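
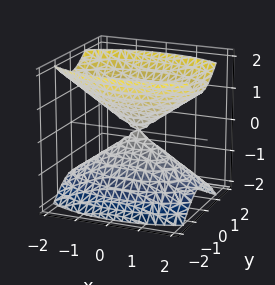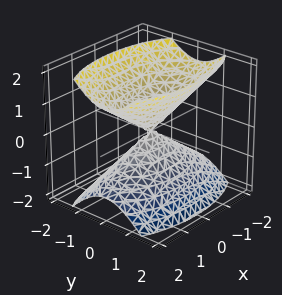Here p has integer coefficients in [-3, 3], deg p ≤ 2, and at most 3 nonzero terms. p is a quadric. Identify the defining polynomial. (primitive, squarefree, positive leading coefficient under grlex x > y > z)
x^2 + 3*y^2 - 2*z^2

1. I count 2 distinct pieces. Treating them together as one polynomial.
2. The degree is 2 — a double cone through the origin; a quadric.
3. Symmetries: mirror symmetry z ↦ −z ⇒ only even powers of z; mirror symmetry y ↦ −y ⇒ only even powers of y; it's symmetric under x → −x, forcing even powers of x.
4. Reading off the gridlines: it crosses the x-axis at the gridline x = 0; it crosses the z-axis at the gridline z = 0; it crosses the y-axis at the gridline y = 0.
5. Fitting integer coefficients to these (and the overall shape) gives p.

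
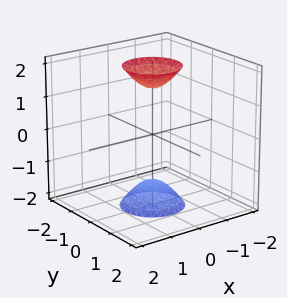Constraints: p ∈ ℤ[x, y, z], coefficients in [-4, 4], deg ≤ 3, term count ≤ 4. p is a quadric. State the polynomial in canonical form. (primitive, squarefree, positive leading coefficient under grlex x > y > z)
3*x^2 + 3*y^2 - z^2 + 2

First, the picture has 2 separate pieces. Treating them together as one polynomial.
Next, deg p = 2. Two sheets facing apart; a quadric.
Next, symmetry: the z-axis is an axis of rotation, so x and y enter only as x² + y²; the z ↦ −z reflection is a symmetry, so z appears only in even powers.
Then, against the integer gridlines: the surface avoids every integer y-axis point in the box; a circular section at z = 2 has radius between 0 and 1; it misses every integer gridline on the x-axis.
Finally, the integer polynomial consistent with all of this is the stated p.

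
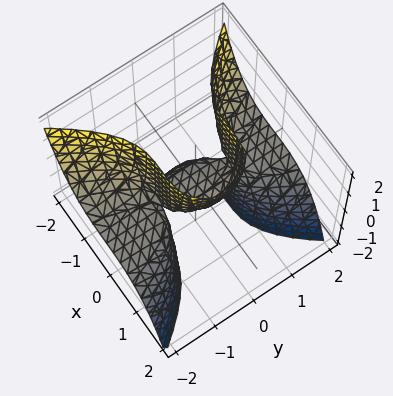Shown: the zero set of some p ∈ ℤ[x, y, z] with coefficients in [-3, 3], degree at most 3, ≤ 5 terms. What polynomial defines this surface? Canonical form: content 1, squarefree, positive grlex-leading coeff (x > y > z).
(a) The degree is 3 — a generic line meets the surface in up to 3 points.
(b) Observable constraints: every point of the y-axis in the box is on the surface; one x-axis crossing is at x = 0; it meets the z-axis at z = 0 (among the integer gridlines).
(c) Solving for integer coefficients yields p as stated.

3*x^3 + 3*y^2*z - 2*z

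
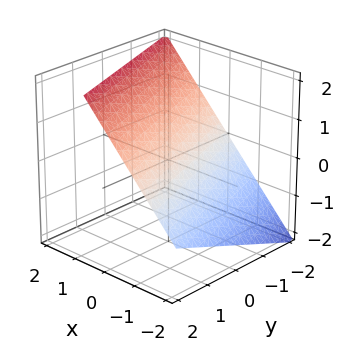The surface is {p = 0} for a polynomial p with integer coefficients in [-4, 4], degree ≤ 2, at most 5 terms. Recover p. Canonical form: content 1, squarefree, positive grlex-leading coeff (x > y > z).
First, degree: every cross-section is a straight line — this is a plane, so deg p = 1.
Then, checking where it meets the axes: it meets the y-axis at y = -2 (among the integer gridlines).
Finally, putting this together gives p.

3*x + y - 3*z + 2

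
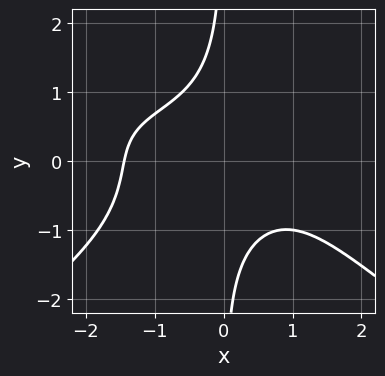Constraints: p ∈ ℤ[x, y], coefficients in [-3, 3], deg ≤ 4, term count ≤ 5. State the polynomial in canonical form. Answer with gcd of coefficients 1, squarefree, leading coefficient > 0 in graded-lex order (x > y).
x^3*y - 2*x*y^3 - x^3 - 3*x*y - 3

First, deg p = 4. The shape is more complex than any degree-3 curve.
Next, from the visible intercepts: it misses every integer gridline on the y-axis.
Finally, fitting integer coefficients to these (and the overall shape) gives p.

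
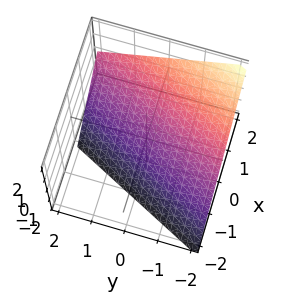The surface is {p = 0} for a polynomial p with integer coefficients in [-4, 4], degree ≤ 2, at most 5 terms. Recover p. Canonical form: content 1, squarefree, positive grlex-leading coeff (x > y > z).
First, degree: every cross-section is a straight line — this is a plane, so deg p = 1.
Next, against the integer gridlines: it crosses the y-axis at the gridline y = -2; it meets the z-axis at z = -1 (among the integer gridlines); it crosses the x-axis at the gridline x = 1.
Finally, the integer polynomial consistent with all of this is the stated p.

2*x - y - 2*z - 2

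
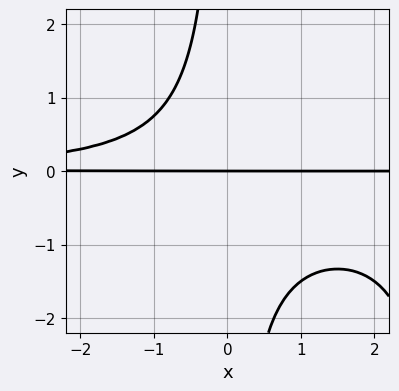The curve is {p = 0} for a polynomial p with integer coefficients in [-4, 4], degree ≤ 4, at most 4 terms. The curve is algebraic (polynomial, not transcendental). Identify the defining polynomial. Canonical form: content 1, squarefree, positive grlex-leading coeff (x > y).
(a) The degree is 4 — a generic line meets the curve in up to 4 points.
(b) Reading off the gridlines: the visible x-axis segment lies entirely on the curve; it crosses the y-axis at the gridline y = 0.
(c) Together with the visible shape, these determine p as stated.

x^2*y^2 - 3*x*y^2 - 3*y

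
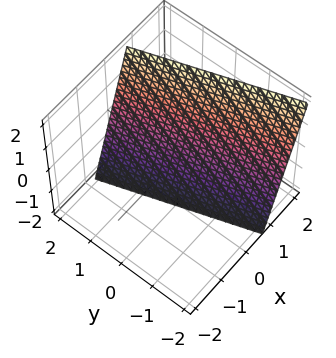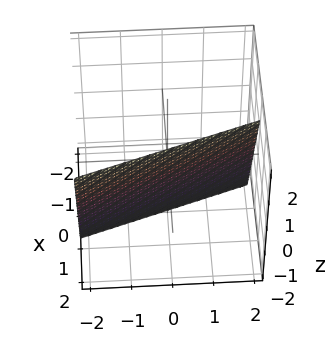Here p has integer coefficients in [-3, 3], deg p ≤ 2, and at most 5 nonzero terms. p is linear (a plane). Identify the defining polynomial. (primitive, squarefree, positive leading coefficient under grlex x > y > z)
1. deg p = 1. Every cross-section is a straight line — this is a plane.
2. Observable constraints: one z-axis crossing is at z = -2; it crosses the y-axis at the gridline y = 2.
3. Fitting integer coefficients to these (and the overall shape) gives p.

3*x + y - z - 2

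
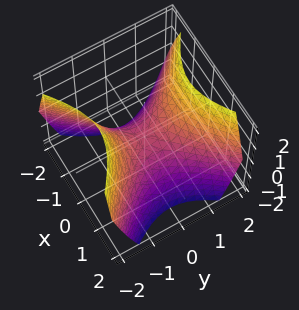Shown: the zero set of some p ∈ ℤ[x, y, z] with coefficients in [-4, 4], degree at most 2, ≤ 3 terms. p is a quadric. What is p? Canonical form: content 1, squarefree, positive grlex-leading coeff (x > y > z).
The degree is 2 — a hyperbolic paraboloid; a quadric.
Symmetries: the y ↦ −y reflection is a symmetry, so y appears only in even powers; the x ↦ −x reflection is a symmetry, so x appears only in even powers.
From the visible intercepts: it crosses the x-axis at the gridline x = 0; it crosses the y-axis at the gridline y = 0; it crosses the z-axis at the gridline z = 0.
Assembling these constraints gives the stated polynomial.

x^2 - y^2 + z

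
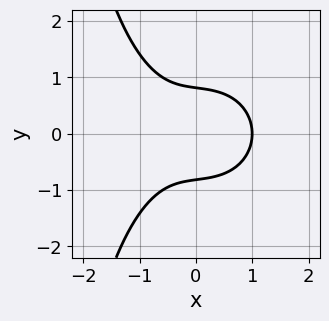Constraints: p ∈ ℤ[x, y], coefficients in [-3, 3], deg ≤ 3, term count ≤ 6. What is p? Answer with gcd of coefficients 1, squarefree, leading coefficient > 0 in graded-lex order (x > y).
2*x^3 + x*y^2 + 3*y^2 - 2

(a) Degree: the shape is more complex than any degree-2 curve, so deg p = 3.
(b) Symmetries: the y ↦ −y reflection is a symmetry, so y appears only in even powers.
(c) Reading off the gridlines: it meets the x-axis at x = 1 (among the integer gridlines).
(d) Assembling these constraints gives the stated polynomial.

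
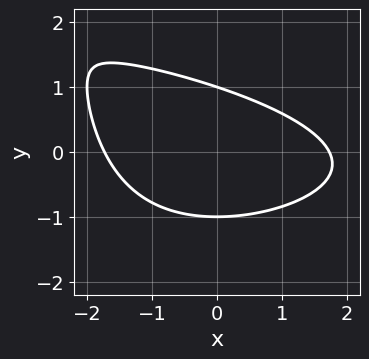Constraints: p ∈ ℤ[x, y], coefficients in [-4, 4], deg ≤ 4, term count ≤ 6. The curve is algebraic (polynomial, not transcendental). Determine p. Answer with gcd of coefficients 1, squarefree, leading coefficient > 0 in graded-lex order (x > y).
(a) The degree is 3 — a generic line meets the curve in up to 3 points.
(b) Checking where it meets the axes: among the integer gridlines, it crosses the y-axis at y ∈ {-1, 1}.
(c) Putting this together gives p.

x*y^2 + x^2 + x*y + 3*y^2 - 3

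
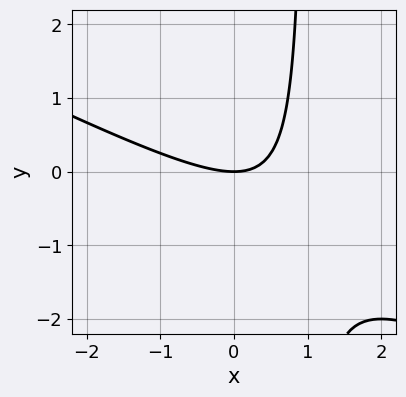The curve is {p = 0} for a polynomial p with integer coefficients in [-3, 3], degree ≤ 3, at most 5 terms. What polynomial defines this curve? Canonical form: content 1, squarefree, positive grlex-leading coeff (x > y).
x^2 + 2*x*y - 2*y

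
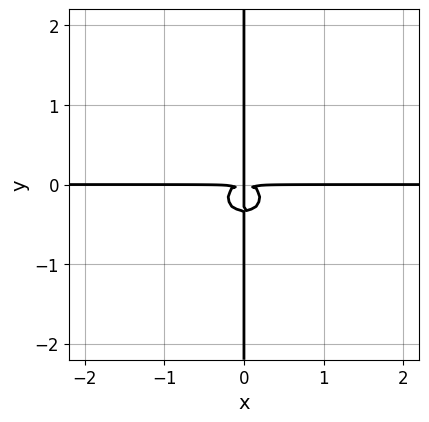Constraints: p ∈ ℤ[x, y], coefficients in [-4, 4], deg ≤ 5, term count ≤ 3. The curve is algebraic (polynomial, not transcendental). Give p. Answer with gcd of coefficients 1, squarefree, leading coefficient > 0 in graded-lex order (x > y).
2*x^3*y + 3*x*y^3 + x*y^2

The degree is 4 — no degree-3 curve has this shape.
Reading off the gridlines: every point of the y-axis in the box is on the curve; the visible x-axis segment lies entirely on the curve.
Fitting integer coefficients to these (and the overall shape) gives p.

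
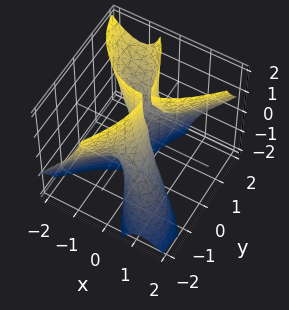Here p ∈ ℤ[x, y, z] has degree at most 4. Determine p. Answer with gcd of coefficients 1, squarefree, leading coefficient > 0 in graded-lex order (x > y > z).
2*x^3 - 3*x*y*z - y^3 + y

The degree is 3 — a generic line meets the surface in up to 3 points.
Against the integer gridlines: every point of the z-axis in the box is on the surface; the y-axis gridline crossings are at y ∈ {-1, 0, 1}; one x-axis crossing is at x = 0.
Putting this together gives p.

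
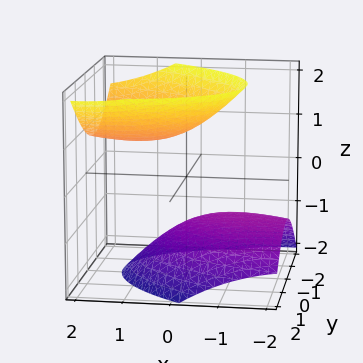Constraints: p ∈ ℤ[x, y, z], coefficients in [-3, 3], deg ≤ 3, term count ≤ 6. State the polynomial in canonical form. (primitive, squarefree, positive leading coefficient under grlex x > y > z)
I count 2 distinct pieces. Treating them together as one polynomial.
Degree: a generic line meets the surface in up to 2 points, so deg p = 2.
Observable constraints: it misses every integer gridline on the y-axis; the surface avoids every integer x-axis point in the box.
Together with the visible shape, these determine p as stated. Check: (0, 0, -1) on the z-axis lies on the surface, and p(0, 0, -1) = 0. ✓

x^2 + x*y - 3*x*z + 3*y^2 - 3*z^2 + 3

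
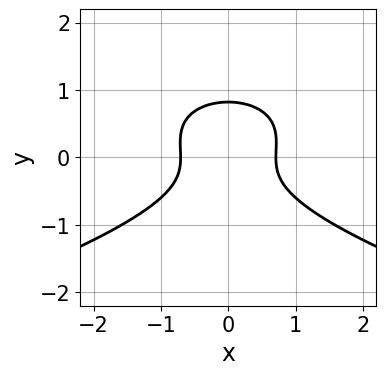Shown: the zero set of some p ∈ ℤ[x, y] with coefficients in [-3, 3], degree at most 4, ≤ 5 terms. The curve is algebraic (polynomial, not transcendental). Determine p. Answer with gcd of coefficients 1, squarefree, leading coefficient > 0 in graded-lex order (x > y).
(a) Degree: a generic line meets the curve in up to 3 points, so deg p = 3.
(b) Symmetries: it's symmetric under x → −x, forcing even powers of x.
(c) Fitting integer coefficients to these (and the overall shape) gives p.

3*y^3 + 2*x^2 - y^2 - 1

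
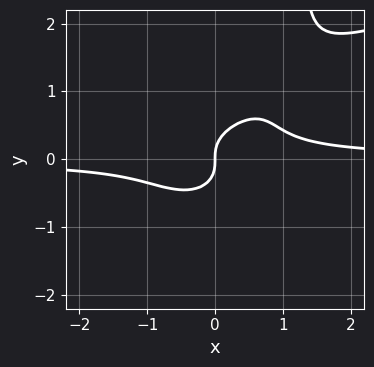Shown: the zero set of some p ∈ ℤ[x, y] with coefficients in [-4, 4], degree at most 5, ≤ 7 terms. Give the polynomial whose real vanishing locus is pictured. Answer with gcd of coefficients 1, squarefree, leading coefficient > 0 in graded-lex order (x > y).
2*x*y^3 - 3*x^2*y + 2*x*y^2 - 3*y^3 + x

First, degree: a generic line meets the curve in up to 4 points, so deg p = 4.
Then, from the axis intercepts and sections: it meets the y-axis at y = 0 (among the integer gridlines); it meets the x-axis at x = 0 (among the integer gridlines).
Finally, matching integer coefficients to the picture gives p.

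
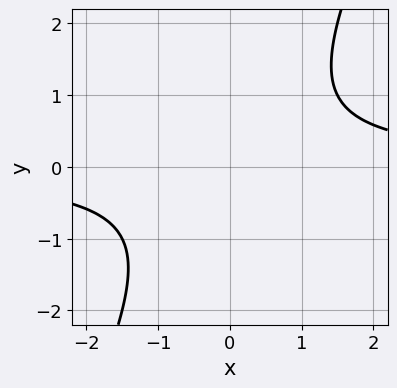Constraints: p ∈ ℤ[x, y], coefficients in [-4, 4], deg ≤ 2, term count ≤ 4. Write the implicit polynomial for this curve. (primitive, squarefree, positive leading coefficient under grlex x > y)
The degree is 2 — a generic line meets the curve in up to 2 points.
Checking where it meets the axes: no y-intercept at any integer in the box; no x-intercept at any integer in the box.
These observations pin down the coefficients.

2*x*y - y^2 - 2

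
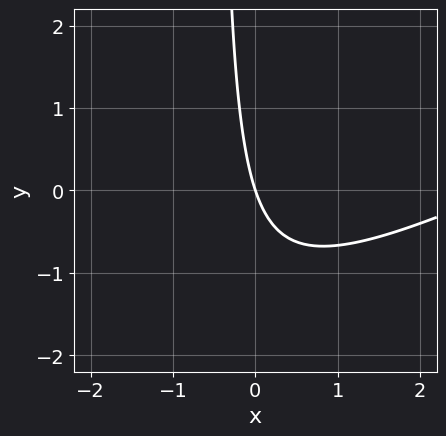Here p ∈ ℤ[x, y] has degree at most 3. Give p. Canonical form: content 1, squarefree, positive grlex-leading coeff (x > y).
deg p = 2. A generic line meets the curve in up to 2 points.
Observable constraints: it meets the x-axis at x = 0 (among the integer gridlines); it meets the y-axis at y = 0 (among the integer gridlines).
Solving for integer coefficients yields p as stated.

x^2 - 2*x*y - 3*x - y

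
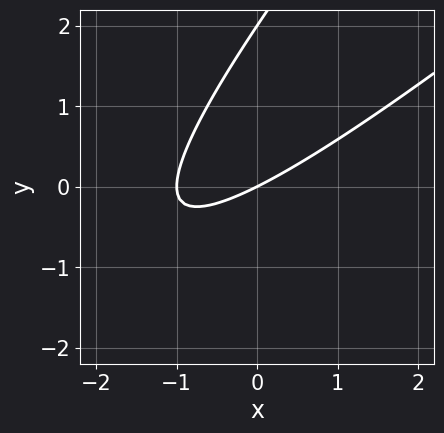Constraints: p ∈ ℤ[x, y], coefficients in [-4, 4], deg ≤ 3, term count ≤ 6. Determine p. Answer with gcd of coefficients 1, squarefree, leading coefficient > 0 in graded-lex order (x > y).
Degree: a generic line meets the curve in up to 2 points, so deg p = 2.
Checking where it meets the axes: among the integer gridlines, it crosses the x-axis at x ∈ {-1, 0}; the y-axis gridline crossings are at y ∈ {0, 2}.
Solving for integer coefficients yields p as stated.

x^2 - 2*x*y + y^2 + x - 2*y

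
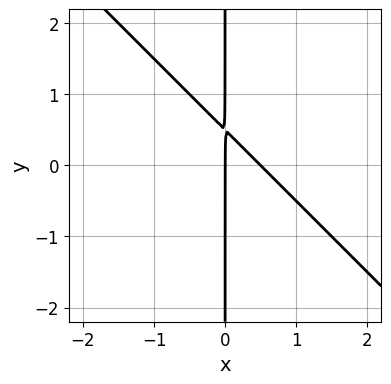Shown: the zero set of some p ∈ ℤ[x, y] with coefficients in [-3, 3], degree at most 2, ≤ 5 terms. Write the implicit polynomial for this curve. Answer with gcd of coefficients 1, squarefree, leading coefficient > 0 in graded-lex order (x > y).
First, deg p = 2. A generic line meets the curve in up to 2 points.
Then, checking where it meets the axes: the visible y-axis segment lies entirely on the curve; it meets the x-axis at x = 0 (among the integer gridlines).
Finally, putting this together gives p.

2*x^2 + 2*x*y - x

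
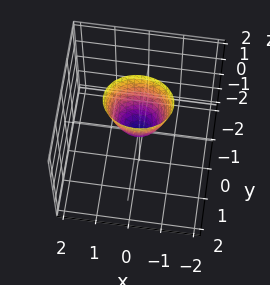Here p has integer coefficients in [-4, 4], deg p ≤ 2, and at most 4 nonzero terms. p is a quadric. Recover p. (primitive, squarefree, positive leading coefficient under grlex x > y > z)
2*x^2 + 3*y^2 - z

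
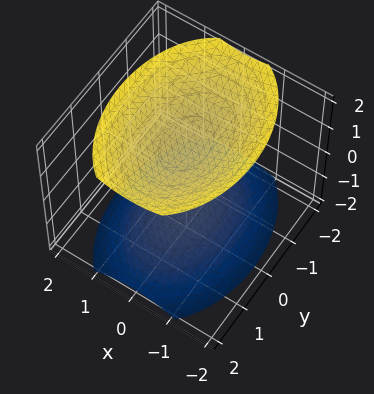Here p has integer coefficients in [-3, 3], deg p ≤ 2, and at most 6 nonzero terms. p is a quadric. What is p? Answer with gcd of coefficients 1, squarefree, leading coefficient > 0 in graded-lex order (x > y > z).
2*x^2 + y^2 - 2*z^2 + 3

(a) I count 2 distinct pieces. Treating them together as one polynomial.
(b) Degree: two separate bowl-shaped sheets opening away from each other; a quadric, so deg p = 2.
(c) Symmetries: it's symmetric under x → −x, forcing even powers of x; it's symmetric under y → −y, forcing even powers of y; the z ↦ −z reflection is a symmetry, so z appears only in even powers.
(d) Reading off the gridlines: no y-intercept at any integer in the box; the surface avoids every integer x-axis point in the box.
(e) Solving for integer coefficients yields p as stated.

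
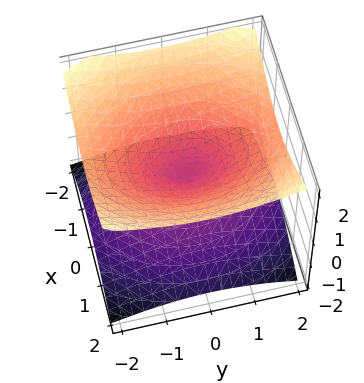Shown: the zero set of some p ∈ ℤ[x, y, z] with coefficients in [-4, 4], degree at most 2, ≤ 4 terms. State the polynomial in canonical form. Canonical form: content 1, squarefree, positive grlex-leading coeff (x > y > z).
(a) The degree is 2 — two nappes meeting at a single point; a quadric.
(b) Symmetries: it's symmetric under x → −x, forcing even powers of x; it's symmetric under z → −z, forcing even powers of z; it's symmetric under y → −y, forcing even powers of y.
(c) Checking where it meets the axes: one y-axis crossing is at y = 0; it meets the z-axis at z = 0 (among the integer gridlines); one x-axis crossing is at x = 0.
(d) Together with the visible shape, these determine p as stated.

2*x^2 + y^2 - 3*z^2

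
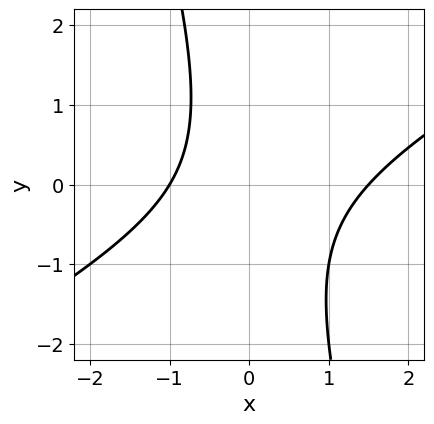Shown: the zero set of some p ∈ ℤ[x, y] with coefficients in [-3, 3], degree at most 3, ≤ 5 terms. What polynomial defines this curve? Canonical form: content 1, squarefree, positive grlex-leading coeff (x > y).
2*x^2 - 3*x*y - y^2 - x - 3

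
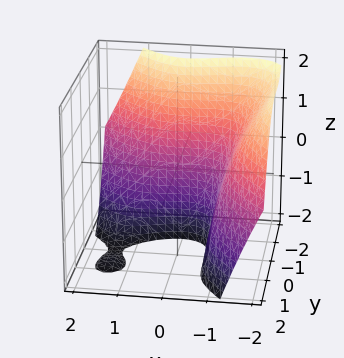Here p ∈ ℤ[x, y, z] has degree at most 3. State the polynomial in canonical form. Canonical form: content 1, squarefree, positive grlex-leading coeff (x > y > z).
1. Degree: the shape is more complex than any degree-2 surface, so deg p = 3.
2. Observable constraints: it misses every integer gridline on the z-axis.
3. Assembling these constraints gives the stated polynomial.

2*x^3 + 2*x^2*z + 2*y^3 + y^2*z + 3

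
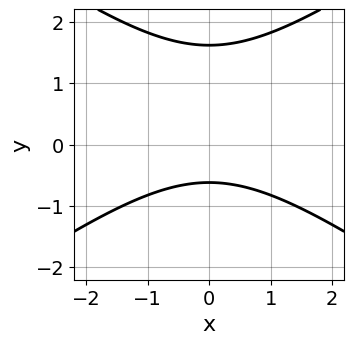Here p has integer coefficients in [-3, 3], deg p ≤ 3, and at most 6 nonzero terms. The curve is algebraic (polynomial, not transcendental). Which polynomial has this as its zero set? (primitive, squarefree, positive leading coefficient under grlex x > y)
x^2 - 2*y^2 + 2*y + 2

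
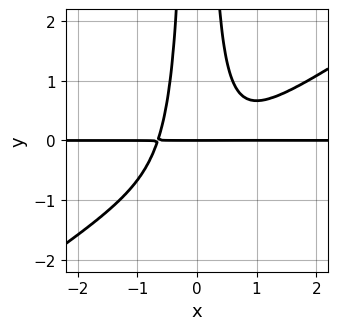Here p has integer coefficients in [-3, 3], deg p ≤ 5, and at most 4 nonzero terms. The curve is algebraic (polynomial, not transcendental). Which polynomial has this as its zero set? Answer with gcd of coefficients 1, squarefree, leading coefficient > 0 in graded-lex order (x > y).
2*x^3*y - 3*x^2*y^2 - x^2*y + y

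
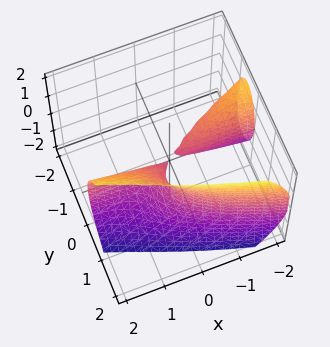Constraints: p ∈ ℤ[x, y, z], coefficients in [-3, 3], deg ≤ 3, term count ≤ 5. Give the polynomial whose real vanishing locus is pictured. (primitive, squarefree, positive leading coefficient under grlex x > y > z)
3*y^3 + 3*x*y - 3*y^2 - z^2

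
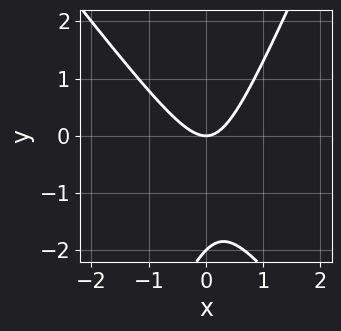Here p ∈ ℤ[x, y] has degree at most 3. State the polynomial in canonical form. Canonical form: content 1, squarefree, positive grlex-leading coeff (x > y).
(a) The degree is 2 — the shape is more complex than any degree-1 curve.
(b) From the axis intercepts and sections: it crosses the x-axis at the gridline x = 0; the y-axis gridline crossings are at y ∈ {-2, 0}.
(c) The integer polynomial consistent with all of this is the stated p.

3*x^2 + x*y - y^2 - 2*y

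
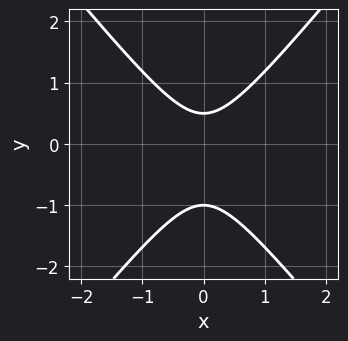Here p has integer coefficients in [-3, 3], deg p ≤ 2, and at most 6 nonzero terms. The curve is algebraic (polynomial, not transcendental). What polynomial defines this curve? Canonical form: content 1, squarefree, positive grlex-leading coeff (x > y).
1. deg p = 2. No degree-1 curve has this shape.
2. Symmetries: it's symmetric under x → −x, forcing even powers of x.
3. From the axis intercepts and sections: one y-axis crossing is at y = -1; no x-intercept at any integer in the box.
4. Putting this together gives p.

3*x^2 - 2*y^2 - y + 1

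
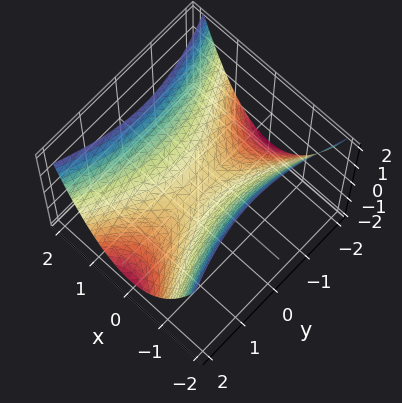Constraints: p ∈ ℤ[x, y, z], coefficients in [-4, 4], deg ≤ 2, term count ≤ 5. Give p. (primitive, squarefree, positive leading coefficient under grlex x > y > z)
3*x^2 - y^2 - 3*z

First, the degree is 2 — a hyperbolic paraboloid; a quadric.
Next, symmetries: mirror symmetry x ↦ −x ⇒ only even powers of x; mirror symmetry y ↦ −y ⇒ only even powers of y.
Next, against the integer gridlines: one y-axis crossing is at y = 0; one x-axis crossing is at x = 0; it meets the z-axis at z = 0 (among the integer gridlines).
Finally, putting this together gives p.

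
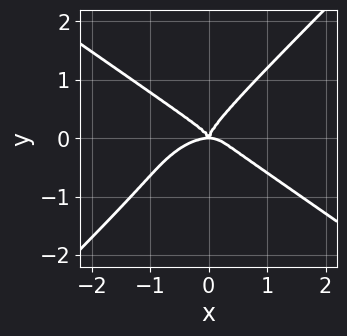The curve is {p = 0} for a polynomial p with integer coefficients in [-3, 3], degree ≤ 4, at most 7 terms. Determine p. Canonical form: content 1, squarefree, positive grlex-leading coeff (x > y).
1. deg p = 4.
2. Against the integer gridlines: one y-axis crossing is at y = 0; it crosses the x-axis at the gridline x = 0.
3. Assembling these constraints gives the stated polynomial.

x^4 - x^3*y + 3*x*y^3 - 3*y^4 + x^2*y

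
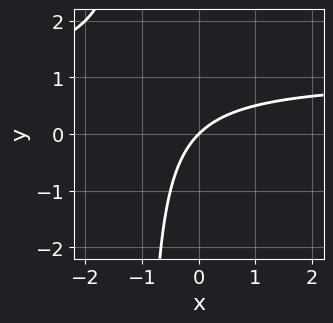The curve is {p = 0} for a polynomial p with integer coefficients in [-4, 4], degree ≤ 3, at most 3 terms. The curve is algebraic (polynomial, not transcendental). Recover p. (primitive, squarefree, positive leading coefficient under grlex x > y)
1. Degree: the shape is more complex than any degree-1 curve, so deg p = 2.
2. Against the integer gridlines: one x-axis crossing is at x = 0; it crosses the y-axis at the gridline y = 0.
3. Putting this together gives p.

x*y - x + y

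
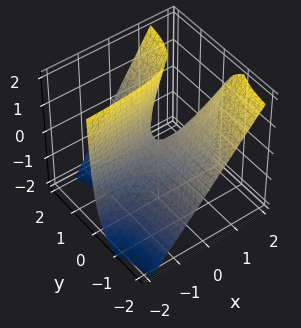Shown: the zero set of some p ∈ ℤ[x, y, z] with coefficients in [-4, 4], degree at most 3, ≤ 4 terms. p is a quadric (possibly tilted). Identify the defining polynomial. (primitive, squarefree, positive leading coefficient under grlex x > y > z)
4*x*y - 3*y*z + z

1. deg p = 2. A generic line meets the surface in up to 2 points.
2. From the visible intercepts: every point of the x-axis in the box is on the surface; every point of the y-axis in the box is on the surface.
3. The integer polynomial consistent with all of this is the stated p.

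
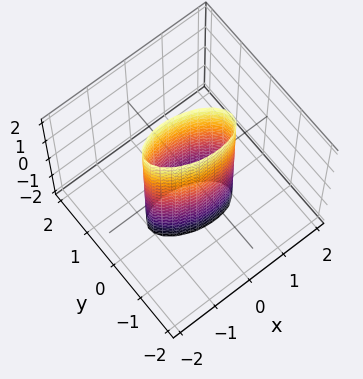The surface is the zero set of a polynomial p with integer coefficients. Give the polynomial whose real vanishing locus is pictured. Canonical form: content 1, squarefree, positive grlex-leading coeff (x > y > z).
First, degree: a generic line meets the surface in up to 2 points, so deg p = 2.
Then, observable constraints: the x-axis gridline crossings are at x ∈ {-1, 1}; the surface avoids every integer z-axis point in the box.
Finally, solving for integer coefficients yields p as stated.

x^2 + x*y + 3*y^2 - 1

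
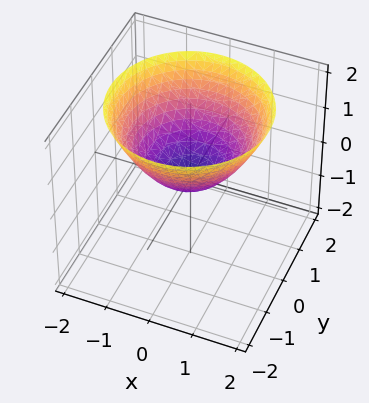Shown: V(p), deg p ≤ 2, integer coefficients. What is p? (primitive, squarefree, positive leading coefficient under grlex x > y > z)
2*x^2 + 2*y^2 - 3*z

(a) Degree: a paraboloid; a quadric, so deg p = 2.
(b) By symmetry, the surface is invariant under rotation about z: p = q(x² + y², z).
(c) Reading off the gridlines: one z-axis crossing is at z = 0; a circular section at z = 2 has radius between 1 and 2; it meets the x-axis at x = 0 (among the integer gridlines); it meets the y-axis at y = 0 (among the integer gridlines).
(d) Together with the visible shape, these determine p as stated.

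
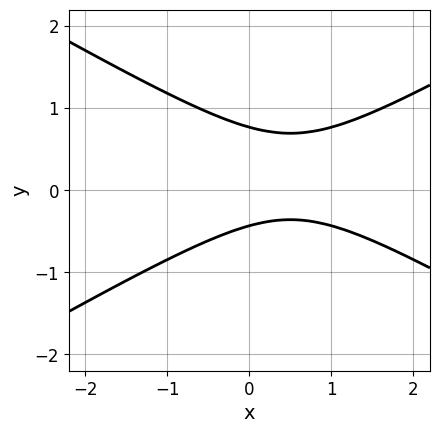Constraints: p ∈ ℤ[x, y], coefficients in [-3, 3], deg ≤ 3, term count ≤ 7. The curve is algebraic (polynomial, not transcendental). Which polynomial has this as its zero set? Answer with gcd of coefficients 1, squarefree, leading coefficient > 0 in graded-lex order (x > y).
Degree: the shape is more complex than any degree-1 curve, so deg p = 2.
From the visible intercepts: it misses every integer gridline on the x-axis.
Assembling these constraints gives the stated polynomial.

x^2 - 3*y^2 - x + y + 1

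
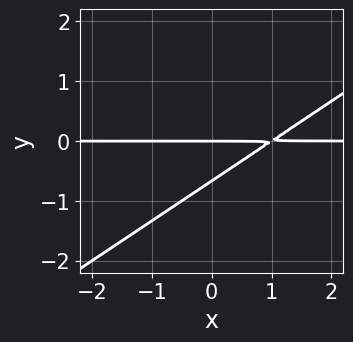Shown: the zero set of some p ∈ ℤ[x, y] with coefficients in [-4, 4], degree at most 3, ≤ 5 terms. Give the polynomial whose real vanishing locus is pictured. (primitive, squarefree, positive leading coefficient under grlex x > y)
2*x*y - 3*y^2 - 2*y

1. deg p = 2. A generic line meets the curve in up to 2 points.
2. From the axis intercepts and sections: every point of the x-axis in the box is on the curve; it meets the y-axis at y = 0 (among the integer gridlines).
3. Fitting integer coefficients to these (and the overall shape) gives p.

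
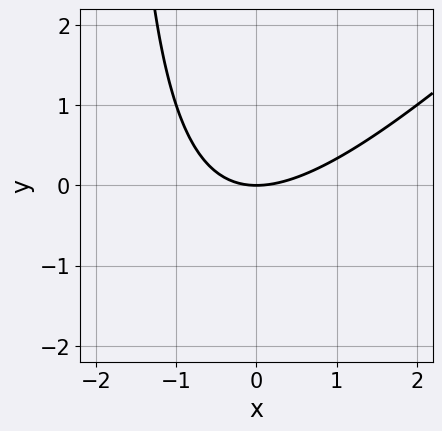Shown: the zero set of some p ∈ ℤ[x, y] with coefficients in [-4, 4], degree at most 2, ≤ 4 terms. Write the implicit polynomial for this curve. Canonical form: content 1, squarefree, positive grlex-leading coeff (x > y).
x^2 - x*y - 2*y

(a) The degree is 2 — the shape is more complex than any degree-1 curve.
(b) Checking where it meets the axes: it meets the y-axis at y = 0 (among the integer gridlines); it crosses the x-axis at the gridline x = 0.
(c) Putting this together gives p.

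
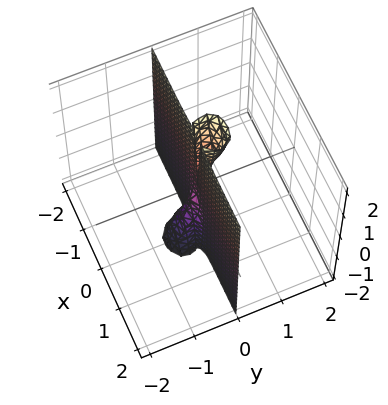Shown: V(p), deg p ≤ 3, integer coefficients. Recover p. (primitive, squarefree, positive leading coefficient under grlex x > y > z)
(a) The degree is 3 — a generic line meets the surface in up to 3 points.
(b) From the visible intercepts: it crosses the y-axis at the gridline y = 0; the visible x-axis segment lies entirely on the surface.
(c) Fitting integer coefficients to these (and the overall shape) gives p.

2*x^2*y + 3*y^3 - y^2*z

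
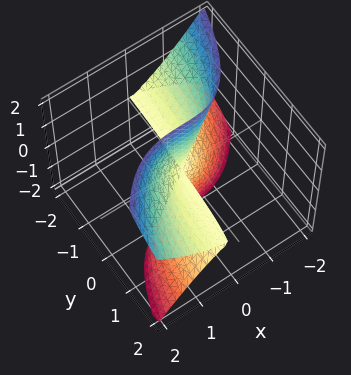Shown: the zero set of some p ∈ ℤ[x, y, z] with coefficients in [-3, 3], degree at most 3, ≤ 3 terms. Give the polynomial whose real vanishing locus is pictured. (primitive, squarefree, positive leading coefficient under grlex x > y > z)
(a) The degree is 3 — the shape is more complex than any degree-2 surface.
(b) Reading off the gridlines: it meets the x-axis at x = 0 (among the integer gridlines); every point of the y-axis in the box is on the surface; the visible z-axis segment lies entirely on the surface.
(c) The integer polynomial consistent with all of this is the stated p.

2*x^3 - x*y*z - 3*y*z^2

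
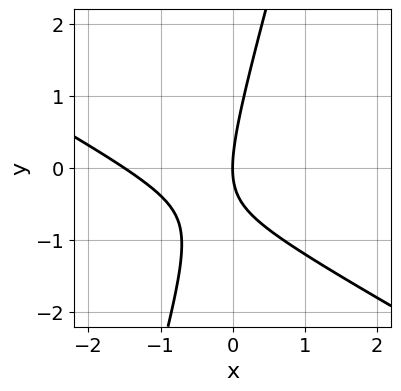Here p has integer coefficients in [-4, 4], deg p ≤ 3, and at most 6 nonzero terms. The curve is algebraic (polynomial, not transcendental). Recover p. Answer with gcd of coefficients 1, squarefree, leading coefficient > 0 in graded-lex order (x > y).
2*x^2 + 3*x*y - y^2 + 3*x

(a) The degree is 2 — a generic line meets the curve in up to 2 points.
(b) Observable constraints: it meets the y-axis at y = 0 (among the integer gridlines); one x-axis crossing is at x = 0.
(c) The integer polynomial consistent with all of this is the stated p.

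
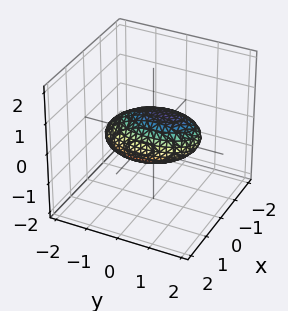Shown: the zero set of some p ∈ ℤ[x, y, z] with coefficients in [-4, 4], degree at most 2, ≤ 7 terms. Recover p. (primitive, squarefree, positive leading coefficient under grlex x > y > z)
3*x^2 + y^2 - y*z + 3*z^2 - 2

(a) deg p = 2. No degree-1 surface has this shape.
(b) The integer polynomial consistent with all of this is the stated p.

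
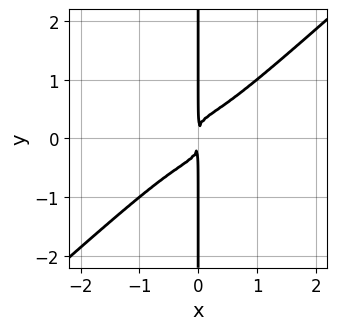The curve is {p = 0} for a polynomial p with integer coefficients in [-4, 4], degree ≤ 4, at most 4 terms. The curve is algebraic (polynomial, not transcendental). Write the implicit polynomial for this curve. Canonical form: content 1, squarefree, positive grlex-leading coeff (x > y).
3*x^4 - x^2*y^2 - 3*x*y^3 + x^2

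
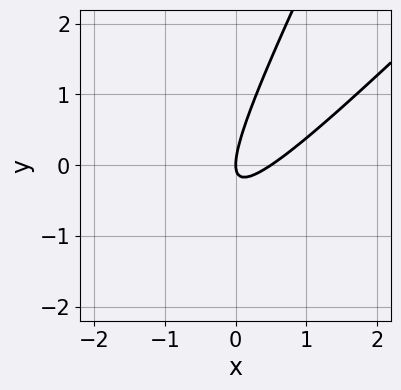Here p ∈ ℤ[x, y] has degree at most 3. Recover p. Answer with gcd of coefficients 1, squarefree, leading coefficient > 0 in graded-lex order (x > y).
2*x^2 - 3*x*y + y^2 - x

Degree: no degree-1 curve has this shape, so deg p = 2.
Reading off the gridlines: it meets the y-axis at y = 0 (among the integer gridlines); one x-axis crossing is at x = 0.
Together with the visible shape, these determine p as stated.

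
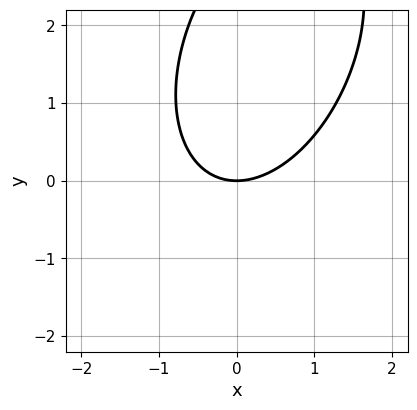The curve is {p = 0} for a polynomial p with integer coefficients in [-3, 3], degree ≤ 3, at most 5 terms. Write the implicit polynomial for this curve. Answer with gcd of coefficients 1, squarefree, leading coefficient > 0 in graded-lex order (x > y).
1. deg p = 2.
2. Checking where it meets the axes: one y-axis crossing is at y = 0; it crosses the x-axis at the gridline x = 0.
3. Putting this together gives p.

2*x^2 - x*y + y^2 - 3*y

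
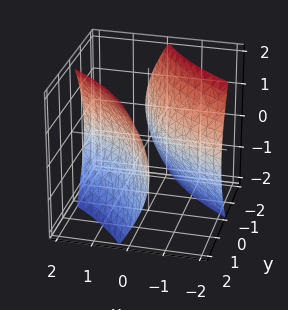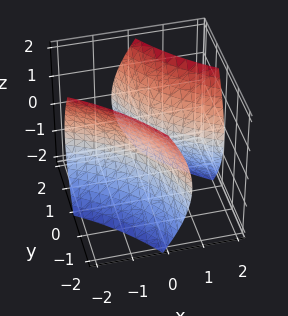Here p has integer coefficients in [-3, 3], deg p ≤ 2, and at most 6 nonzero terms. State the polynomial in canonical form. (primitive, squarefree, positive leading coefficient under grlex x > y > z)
x^2 + 3*x*y + y^2 - z^2 - 1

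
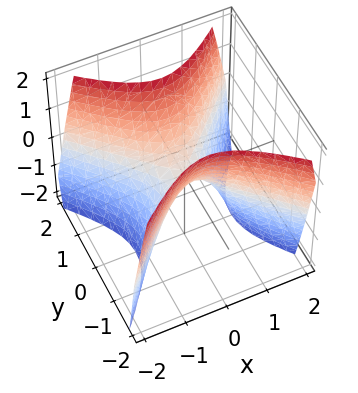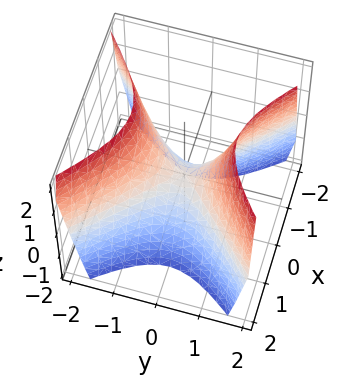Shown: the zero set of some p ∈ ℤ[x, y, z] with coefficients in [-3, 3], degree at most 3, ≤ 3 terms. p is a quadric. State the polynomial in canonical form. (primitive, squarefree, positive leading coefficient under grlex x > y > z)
Degree: a saddle surface; a quadric, so deg p = 2.
Symmetries: mirror symmetry y ↦ −y ⇒ only even powers of y; the x ↦ −x reflection is a symmetry, so x appears only in even powers.
Reading off the gridlines: it meets the z-axis at z = 0 (among the integer gridlines); it crosses the x-axis at the gridline x = 0.
Fitting integer coefficients to these (and the overall shape) gives p.

3*x^2 - 3*y^2 + 2*z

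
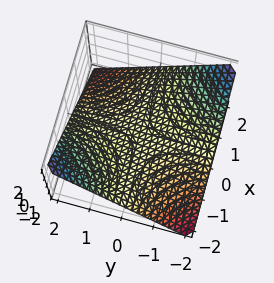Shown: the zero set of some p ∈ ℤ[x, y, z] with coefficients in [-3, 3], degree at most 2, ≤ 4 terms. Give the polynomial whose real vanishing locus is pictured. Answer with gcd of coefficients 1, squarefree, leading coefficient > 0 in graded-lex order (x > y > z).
x*y + 2*z

(a) The degree is 2 — a hyperbolic paraboloid; a quadric.
(b) From the axis intercepts and sections: every point of the y-axis in the box is on the surface; every point of the x-axis in the box is on the surface; one z-axis crossing is at z = 0.
(c) The integer polynomial consistent with all of this is the stated p.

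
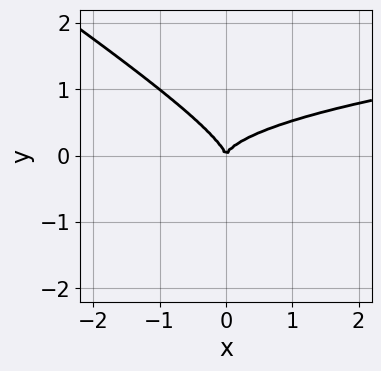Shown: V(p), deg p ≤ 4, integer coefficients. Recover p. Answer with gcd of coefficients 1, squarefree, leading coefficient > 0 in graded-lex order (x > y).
2*x*y^2 + 3*y^3 - x^2

First, degree: a generic line meets the curve in up to 3 points, so deg p = 3.
Then, against the integer gridlines: it meets the x-axis at x = 0 (among the integer gridlines); one y-axis crossing is at y = 0.
Finally, solving for integer coefficients yields p as stated.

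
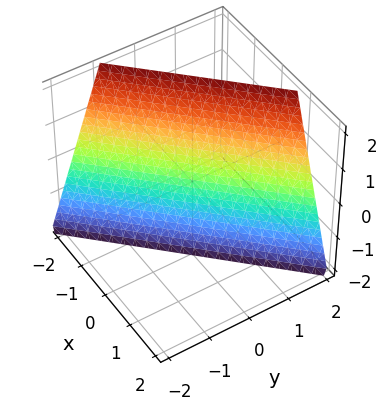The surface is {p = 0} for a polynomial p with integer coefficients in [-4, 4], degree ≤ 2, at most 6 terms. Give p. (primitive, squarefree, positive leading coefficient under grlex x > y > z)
3*x - 3*y + z + 2

First, the degree is 1 — every cross-section is a straight line — this is a plane.
Then, checking where it meets the axes: one z-axis crossing is at z = -2.
Finally, assembling these constraints gives the stated polynomial.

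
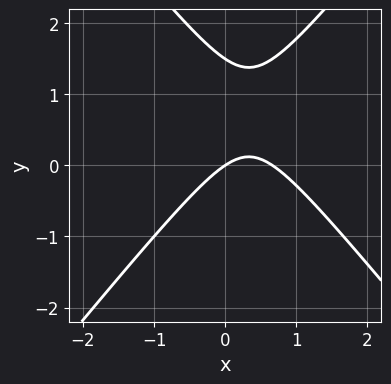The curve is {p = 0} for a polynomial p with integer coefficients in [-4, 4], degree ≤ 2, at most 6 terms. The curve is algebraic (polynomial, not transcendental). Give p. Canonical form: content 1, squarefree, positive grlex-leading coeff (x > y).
3*x^2 - 2*y^2 - 2*x + 3*y

(a) Degree: a generic line meets the curve in up to 2 points, so deg p = 2.
(b) Observable constraints: one y-axis crossing is at y = 0; it crosses the x-axis at the gridline x = 0.
(c) The integer polynomial consistent with all of this is the stated p.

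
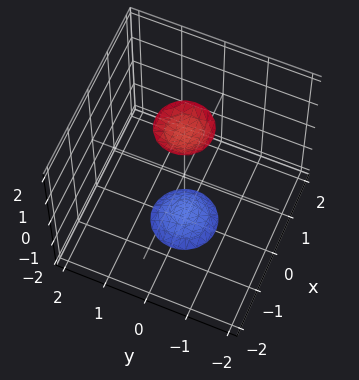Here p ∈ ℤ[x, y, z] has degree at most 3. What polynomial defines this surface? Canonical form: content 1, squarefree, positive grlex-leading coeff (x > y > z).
First, I count 2 distinct pieces.
Next, the degree is 2 — the shape is more complex than any degree-1 surface.
Then, symmetries: rotational symmetry about the z-axis ⇒ p depends on x, y only through x² + y².
Then, reading off the gridlines: it misses every integer gridline on the y-axis; a circular section at z = 2 has radius between 0 and 1.
Finally, these observations pin down the coefficients.

3*x^2 + 3*y^2 - z^2 + 3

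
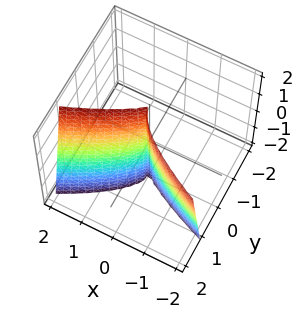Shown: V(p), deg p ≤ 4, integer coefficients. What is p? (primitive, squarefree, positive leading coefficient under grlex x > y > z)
x*y*z + 3*y^3 - 2*x^2

(a) The degree is 3 — the shape is more complex than any degree-2 surface.
(b) From the visible intercepts: every point of the z-axis in the box is on the surface; one x-axis crossing is at x = 0.
(c) Matching integer coefficients to the picture gives p.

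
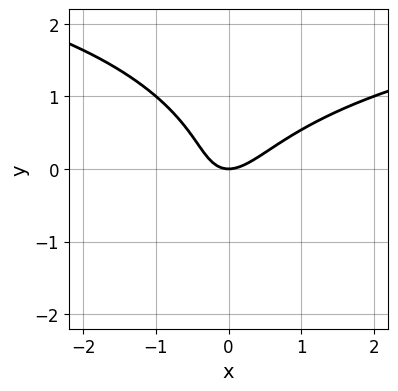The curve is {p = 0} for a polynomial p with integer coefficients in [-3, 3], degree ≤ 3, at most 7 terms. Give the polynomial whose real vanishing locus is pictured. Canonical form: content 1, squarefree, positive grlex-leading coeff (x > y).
x^2*y + 2*y^3 - 3*x^2 + 2*x*y + 2*y

1. Degree: the shape is more complex than any degree-2 curve, so deg p = 3.
2. Observable constraints: one y-axis crossing is at y = 0; it crosses the x-axis at the gridline x = 0.
3. These observations pin down the coefficients.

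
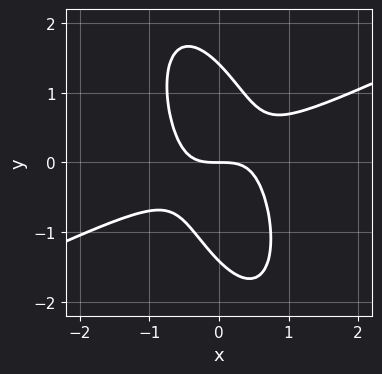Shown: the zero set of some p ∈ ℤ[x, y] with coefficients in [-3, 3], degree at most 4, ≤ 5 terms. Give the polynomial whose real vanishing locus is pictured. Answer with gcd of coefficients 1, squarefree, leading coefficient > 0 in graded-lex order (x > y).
1. Degree: no degree-2 curve has this shape, so deg p = 3.
2. From the visible intercepts: one y-axis crossing is at y = 0; it meets the x-axis at x = 0 (among the integer gridlines).
3. Putting this together gives p.

2*x^3 - 3*x^2*y - 2*x*y^2 - y^3 + 2*y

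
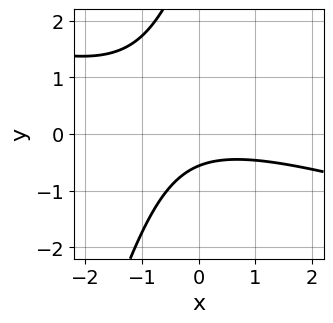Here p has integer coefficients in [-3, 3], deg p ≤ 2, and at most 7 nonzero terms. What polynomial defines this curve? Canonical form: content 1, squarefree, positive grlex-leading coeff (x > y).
Degree: no degree-1 curve has this shape, so deg p = 2.
From the axis intercepts and sections: it misses every integer gridline on the x-axis.
Fitting integer coefficients to these (and the overall shape) gives p.

x^2 + 3*x*y - y^2 + 3*y + 2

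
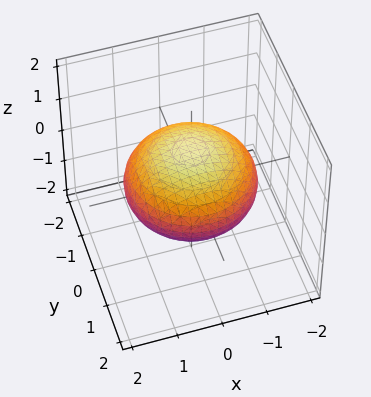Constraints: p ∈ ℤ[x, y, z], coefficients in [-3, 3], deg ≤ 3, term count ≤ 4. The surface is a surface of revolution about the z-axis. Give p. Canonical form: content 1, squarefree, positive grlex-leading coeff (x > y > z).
x^2 + y^2 + 2*z^2 - 2

First, degree: the shape is more complex than any degree-1 surface, so deg p = 2.
Then, by symmetry, the z-axis is an axis of rotation, so x and y enter only as x² + y².
Next, from the visible intercepts: a circular section at z = 0 has radius between 1 and 2; among the integer gridlines, it crosses the z-axis at z ∈ {-1, 1}.
Finally, the integer polynomial consistent with all of this is the stated p.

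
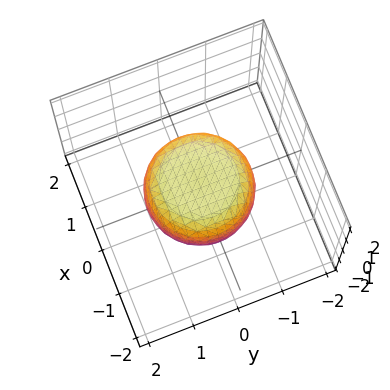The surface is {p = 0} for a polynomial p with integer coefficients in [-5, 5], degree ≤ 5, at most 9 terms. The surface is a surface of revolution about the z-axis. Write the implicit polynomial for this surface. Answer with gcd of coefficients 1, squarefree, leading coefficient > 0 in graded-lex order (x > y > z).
First, deg p = 4.
Next, symmetries: the z-axis is an axis of rotation, so x and y enter only as x² + y².
Then, from the axis intercepts and sections: a circular section at z = 0 has radius between 1 and 2.
Finally, the integer polynomial consistent with all of this is the stated p.

2*x^4 + 4*x^2*y^2 + 2*y^4 - x^2 - y^2 + 3*z^2 - 2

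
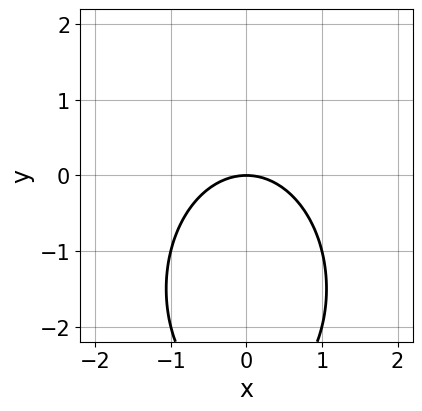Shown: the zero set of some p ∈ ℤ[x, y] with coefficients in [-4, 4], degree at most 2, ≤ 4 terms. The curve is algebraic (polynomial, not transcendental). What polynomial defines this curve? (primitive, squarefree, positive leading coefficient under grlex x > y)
2*x^2 + y^2 + 3*y

The degree is 2 — the shape is more complex than any degree-1 curve.
Symmetries: mirror symmetry x ↦ −x ⇒ only even powers of x.
Against the integer gridlines: it crosses the x-axis at the gridline x = 0; it crosses the y-axis at the gridline y = 0.
Together with the visible shape, these determine p as stated.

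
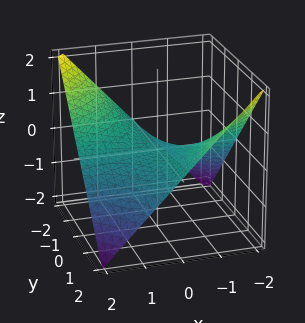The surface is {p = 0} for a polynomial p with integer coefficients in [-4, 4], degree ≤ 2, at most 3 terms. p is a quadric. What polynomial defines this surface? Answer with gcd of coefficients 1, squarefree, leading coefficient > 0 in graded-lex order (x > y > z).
(a) The degree is 2 — a saddle surface; a quadric.
(b) From the visible intercepts: the visible x-axis segment lies entirely on the surface; every point of the y-axis in the box is on the surface; it crosses the z-axis at the gridline z = 0.
(c) Putting this together gives p.

x*y + 2*z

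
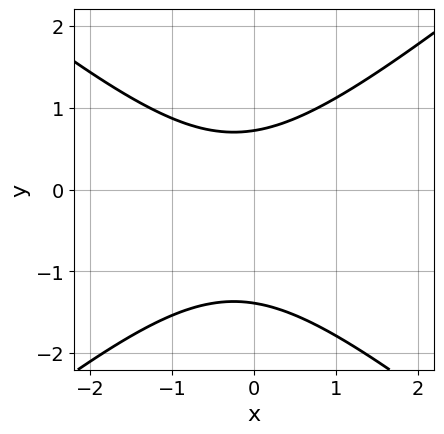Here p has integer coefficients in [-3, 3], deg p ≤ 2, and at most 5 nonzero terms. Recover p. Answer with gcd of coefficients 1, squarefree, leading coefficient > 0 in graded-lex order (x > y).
2*x^2 - 3*y^2 + x - 2*y + 3

1. The degree is 2 — no degree-1 curve has this shape.
2. Checking where it meets the axes: the curve avoids every integer x-axis point in the box.
3. Solving for integer coefficients yields p as stated.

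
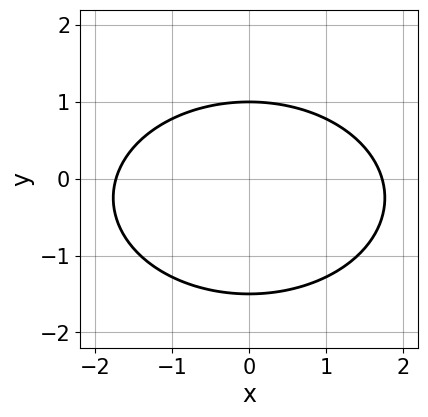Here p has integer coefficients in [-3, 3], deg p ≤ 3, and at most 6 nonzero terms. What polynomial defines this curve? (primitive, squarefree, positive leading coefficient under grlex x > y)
deg p = 2. No degree-1 curve has this shape.
Symmetries: it's symmetric under x → −x, forcing even powers of x.
Against the integer gridlines: it meets the y-axis at y = 1 (among the integer gridlines).
Assembling these constraints gives the stated polynomial.

x^2 + 2*y^2 + y - 3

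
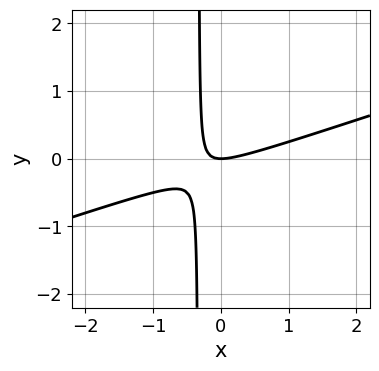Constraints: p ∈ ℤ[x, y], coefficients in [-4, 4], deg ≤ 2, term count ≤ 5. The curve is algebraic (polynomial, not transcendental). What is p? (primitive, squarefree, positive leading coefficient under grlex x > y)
(a) Degree: a generic line meets the curve in up to 2 points, so deg p = 2.
(b) Against the integer gridlines: one y-axis crossing is at y = 0; it crosses the x-axis at the gridline x = 0.
(c) Assembling these constraints gives the stated polynomial.

x^2 - 3*x*y - y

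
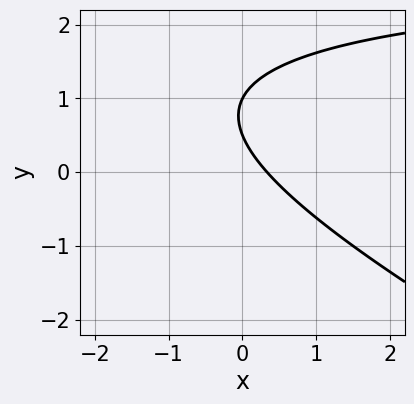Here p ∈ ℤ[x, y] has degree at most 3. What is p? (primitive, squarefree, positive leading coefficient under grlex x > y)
x*y + 2*y^2 - 3*x - 3*y + 1

deg p = 2.
Against the integer gridlines: it crosses the y-axis at the gridline y = 1.
Assembling these constraints gives the stated polynomial.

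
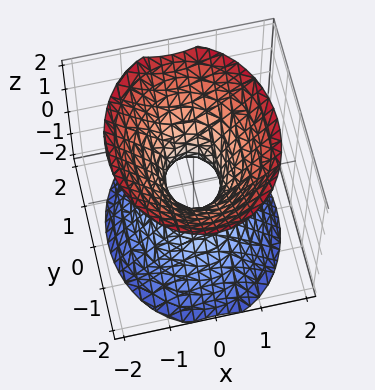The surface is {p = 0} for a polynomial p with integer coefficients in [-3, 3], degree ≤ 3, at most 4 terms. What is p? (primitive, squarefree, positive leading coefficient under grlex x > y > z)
(a) Degree: an hourglass — one-sheet hyperboloid; a quadric, so deg p = 2.
(b) Symmetries: mirror symmetry z ↦ −z ⇒ only even powers of z; mirror symmetry x ↦ −x ⇒ only even powers of x; the y ↦ −y reflection is a symmetry, so y appears only in even powers.
(c) Checking where it meets the axes: no z-intercept at any integer in the box.
(d) Fitting integer coefficients to these (and the overall shape) gives p.

3*x^2 + 2*y^2 - 2*z^2 - 1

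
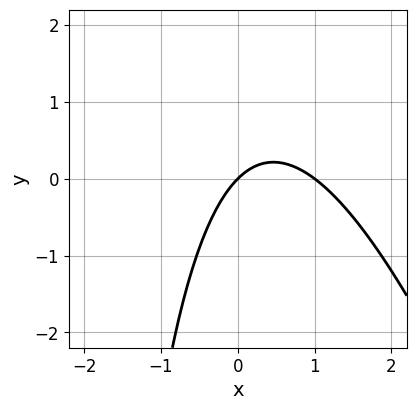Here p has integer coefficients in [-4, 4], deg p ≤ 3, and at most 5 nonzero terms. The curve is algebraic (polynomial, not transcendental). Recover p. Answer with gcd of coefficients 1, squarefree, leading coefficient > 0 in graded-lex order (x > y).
deg p = 2.
Observable constraints: among the integer gridlines, it crosses the x-axis at x ∈ {0, 1}; it crosses the y-axis at the gridline y = 0.
Fitting integer coefficients to these (and the overall shape) gives p.

3*x^2 + x*y - 3*x + 3*y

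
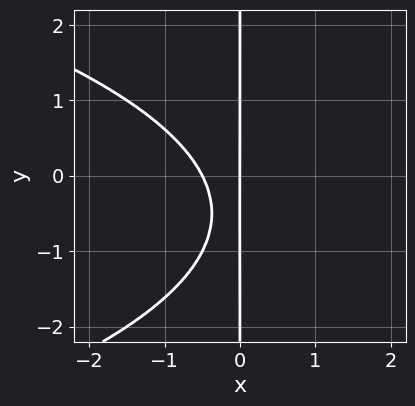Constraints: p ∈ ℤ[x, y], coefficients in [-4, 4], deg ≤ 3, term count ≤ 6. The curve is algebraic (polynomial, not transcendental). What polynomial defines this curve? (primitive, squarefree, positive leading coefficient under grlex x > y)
x*y^2 + 2*x^2 + x*y + x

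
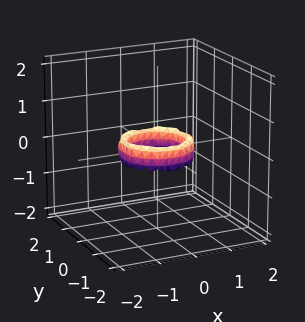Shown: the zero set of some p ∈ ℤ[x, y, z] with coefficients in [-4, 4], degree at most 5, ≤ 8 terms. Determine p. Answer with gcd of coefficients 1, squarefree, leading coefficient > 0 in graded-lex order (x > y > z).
2*x^4 + 4*x^2*y^2 + 2*y^4 - 3*x^2 - 3*y^2 + z^2 + 1

deg p = 4.
By symmetry, the surface is invariant under rotation about z: p = q(x² + y², z).
Against the integer gridlines: among the integer gridlines, it crosses the y-axis at y ∈ {-1, 1}; no z-intercept at any integer in the box; a circular section at z = 0 has radius between 0 and 1.
Fitting integer coefficients to these (and the overall shape) gives p.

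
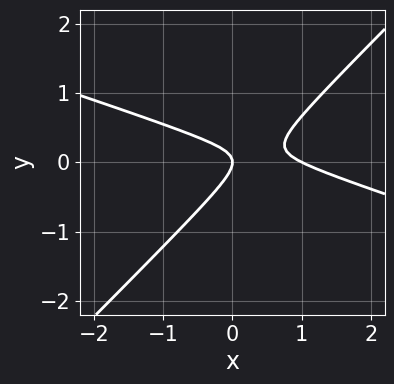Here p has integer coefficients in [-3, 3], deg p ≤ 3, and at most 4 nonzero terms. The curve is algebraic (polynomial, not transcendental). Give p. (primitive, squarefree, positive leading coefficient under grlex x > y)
x^2 + 2*x*y - 3*y^2 - x

First, degree: no degree-1 curve has this shape, so deg p = 2.
Then, reading off the gridlines: one y-axis crossing is at y = 0; among the integer gridlines, it crosses the x-axis at x ∈ {0, 1}.
Finally, fitting integer coefficients to these (and the overall shape) gives p.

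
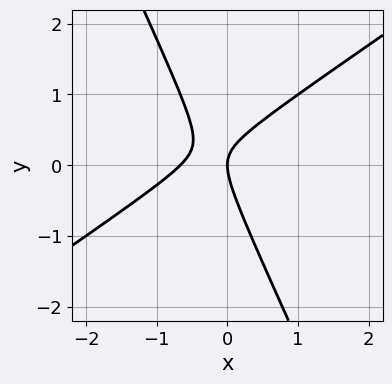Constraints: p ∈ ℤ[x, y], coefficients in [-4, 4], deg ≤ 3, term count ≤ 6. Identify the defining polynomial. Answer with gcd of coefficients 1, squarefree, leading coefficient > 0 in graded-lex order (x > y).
3*x^2 - 3*x*y - 2*y^2 + 2*x

Degree: the shape is more complex than any degree-1 curve, so deg p = 2.
Observable constraints: one x-axis crossing is at x = 0; it crosses the y-axis at the gridline y = 0.
Fitting integer coefficients to these (and the overall shape) gives p.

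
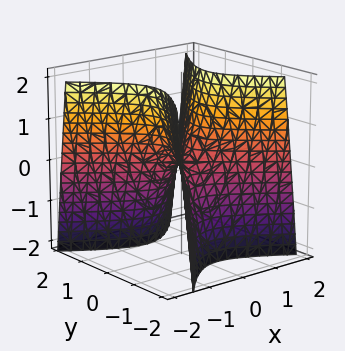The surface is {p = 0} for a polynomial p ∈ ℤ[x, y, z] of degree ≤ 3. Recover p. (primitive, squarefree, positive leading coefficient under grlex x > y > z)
(a) deg p = 2.
(b) Observable constraints: it meets the y-axis at y = 0 (among the integer gridlines); it crosses the z-axis at the gridline z = 0.
(c) The integer polynomial consistent with all of this is the stated p.

2*x^2 + x*y - 2*y^2 - z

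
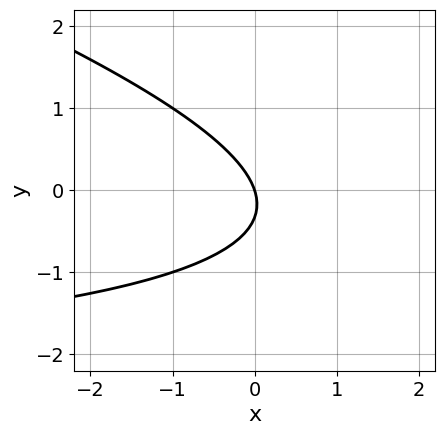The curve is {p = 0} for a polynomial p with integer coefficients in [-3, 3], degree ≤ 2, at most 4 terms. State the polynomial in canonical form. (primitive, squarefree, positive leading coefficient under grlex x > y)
x*y + 3*y^2 + 3*x + y

The degree is 2 — a generic line meets the curve in up to 2 points.
Observable constraints: one y-axis crossing is at y = 0; one x-axis crossing is at x = 0.
The integer polynomial consistent with all of this is the stated p.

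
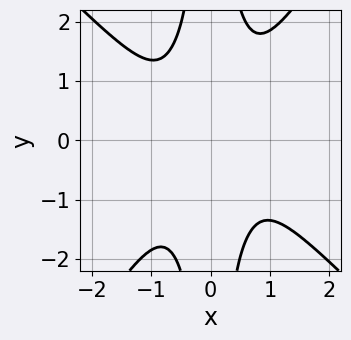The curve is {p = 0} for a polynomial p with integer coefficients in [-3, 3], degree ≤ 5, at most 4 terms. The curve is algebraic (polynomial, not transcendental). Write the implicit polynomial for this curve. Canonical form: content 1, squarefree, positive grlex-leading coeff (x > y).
3*x^4 + x^3*y - 2*x^2*y^2 + 2

First, the degree is 4 — no degree-3 curve has this shape.
Then, observable constraints: no x-intercept at any integer in the box; no y-intercept at any integer in the box.
Finally, assembling these constraints gives the stated polynomial.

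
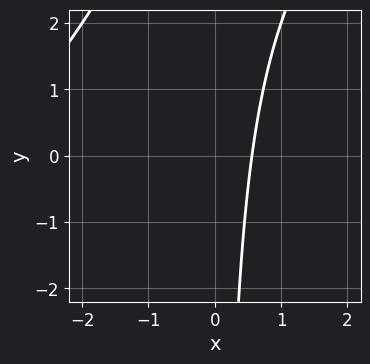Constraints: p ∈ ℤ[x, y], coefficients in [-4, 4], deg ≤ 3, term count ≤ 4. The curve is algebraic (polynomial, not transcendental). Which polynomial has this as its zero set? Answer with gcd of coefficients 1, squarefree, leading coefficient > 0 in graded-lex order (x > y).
x^2 - x*y + 3*x - 2

(a) deg p = 2. No degree-1 curve has this shape.
(b) Against the integer gridlines: it misses every integer gridline on the y-axis.
(c) The integer polynomial consistent with all of this is the stated p.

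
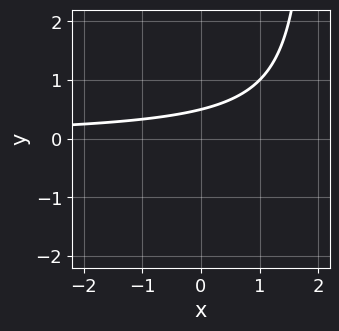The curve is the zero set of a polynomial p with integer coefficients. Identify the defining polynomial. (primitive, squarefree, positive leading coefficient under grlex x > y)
First, the degree is 2 — a generic line meets the curve in up to 2 points.
Next, observable constraints: no x-intercept at any integer in the box.
Finally, these observations pin down the coefficients.

x*y - 2*y + 1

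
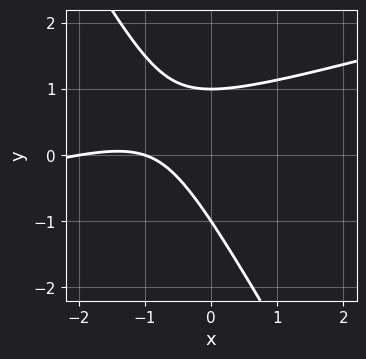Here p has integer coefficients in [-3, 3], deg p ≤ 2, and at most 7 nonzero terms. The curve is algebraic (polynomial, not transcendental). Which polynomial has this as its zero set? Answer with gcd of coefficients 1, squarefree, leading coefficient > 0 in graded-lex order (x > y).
x^2 - 3*x*y - 2*y^2 + 3*x + 2

First, degree: the shape is more complex than any degree-1 curve, so deg p = 2.
Then, from the visible intercepts: the x-axis gridline crossings are at x ∈ {-2, -1}; the y-axis gridline crossings are at y ∈ {-1, 1}.
Finally, matching integer coefficients to the picture gives p.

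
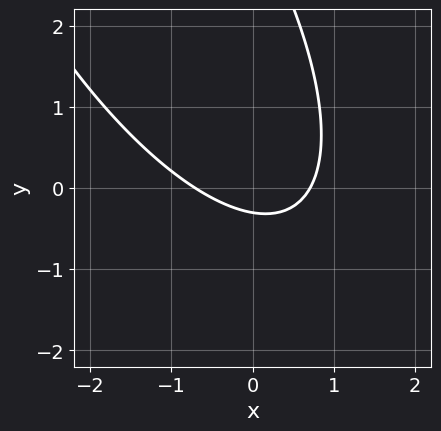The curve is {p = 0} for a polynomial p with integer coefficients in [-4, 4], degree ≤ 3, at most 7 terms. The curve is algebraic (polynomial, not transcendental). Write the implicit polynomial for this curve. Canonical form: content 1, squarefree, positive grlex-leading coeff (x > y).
2*x^2 + 2*x*y + y^2 - 3*y - 1

1. The degree is 2 — no degree-1 curve has this shape.
2. The integer polynomial consistent with all of this is the stated p.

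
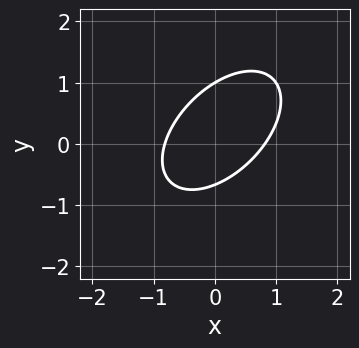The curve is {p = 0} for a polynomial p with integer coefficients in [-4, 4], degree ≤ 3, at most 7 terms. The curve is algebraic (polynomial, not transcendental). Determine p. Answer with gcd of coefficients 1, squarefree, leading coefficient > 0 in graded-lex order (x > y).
First, degree: the shape is more complex than any degree-1 curve, so deg p = 2.
Then, observable constraints: one y-axis crossing is at y = 1.
Finally, assembling these constraints gives the stated polynomial.

3*x^2 - 3*x*y + 3*y^2 - y - 2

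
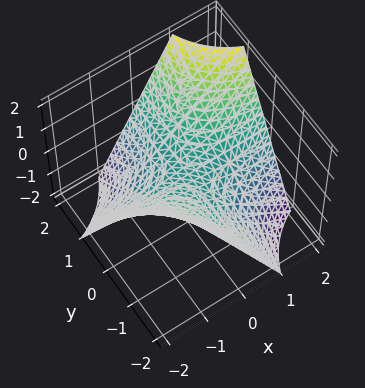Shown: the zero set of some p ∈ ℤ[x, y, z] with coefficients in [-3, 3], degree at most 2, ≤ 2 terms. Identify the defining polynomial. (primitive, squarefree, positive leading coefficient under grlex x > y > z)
1. deg p = 2. A saddle surface; a quadric.
2. Against the integer gridlines: every point of the x-axis in the box is on the surface; it crosses the z-axis at the gridline z = 0; the visible y-axis segment lies entirely on the surface.
3. These observations pin down the coefficients.

x*y - z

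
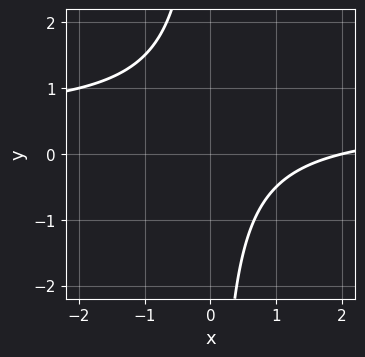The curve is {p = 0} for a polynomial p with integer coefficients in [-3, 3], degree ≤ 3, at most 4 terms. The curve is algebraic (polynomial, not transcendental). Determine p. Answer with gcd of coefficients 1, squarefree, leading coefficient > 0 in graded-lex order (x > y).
2*x*y - x + 2

(a) Degree: no degree-1 curve has this shape, so deg p = 2.
(b) From the visible intercepts: it meets the x-axis at x = 2 (among the integer gridlines); it misses every integer gridline on the y-axis.
(c) Putting this together gives p.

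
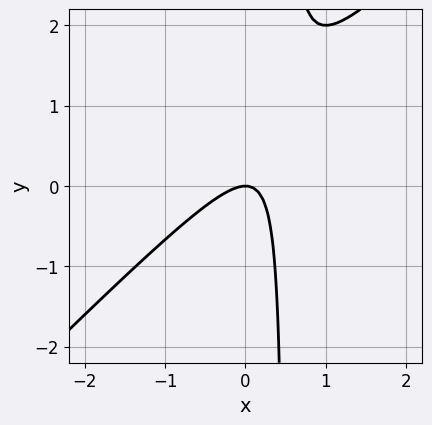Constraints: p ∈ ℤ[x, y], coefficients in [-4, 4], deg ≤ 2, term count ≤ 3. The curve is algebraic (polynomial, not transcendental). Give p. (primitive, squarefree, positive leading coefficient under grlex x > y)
(a) Degree: a generic line meets the curve in up to 2 points, so deg p = 2.
(b) Reading off the gridlines: it meets the x-axis at x = 0 (among the integer gridlines); it crosses the y-axis at the gridline y = 0.
(c) Together with the visible shape, these determine p as stated.

2*x^2 - 2*x*y + y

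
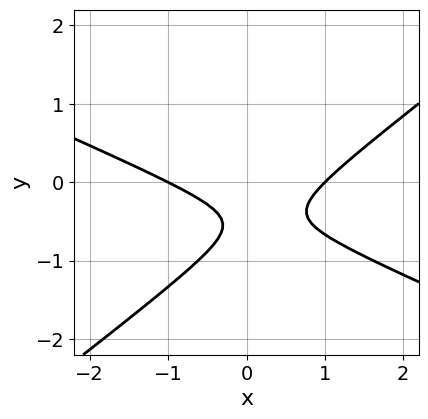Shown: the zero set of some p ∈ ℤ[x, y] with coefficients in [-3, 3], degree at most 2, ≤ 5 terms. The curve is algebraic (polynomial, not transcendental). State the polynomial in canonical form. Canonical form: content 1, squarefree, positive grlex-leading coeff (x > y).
1. The degree is 2 — the shape is more complex than any degree-1 curve.
2. Reading off the gridlines: no y-intercept at any integer in the box; the x-axis gridline crossings are at x ∈ {-1, 1}.
3. Putting this together gives p.

x^2 + x*y - 3*y^2 - 3*y - 1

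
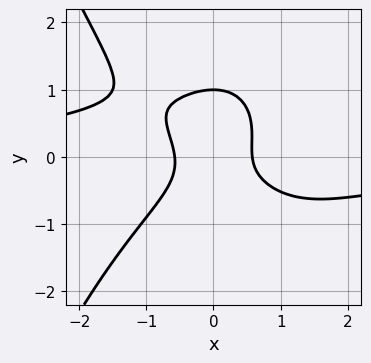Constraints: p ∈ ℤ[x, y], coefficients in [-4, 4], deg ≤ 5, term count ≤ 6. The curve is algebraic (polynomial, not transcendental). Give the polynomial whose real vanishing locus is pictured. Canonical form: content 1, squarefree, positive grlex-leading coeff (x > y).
2*x^3*y + 3*y^3 + 3*x^2 - 2*y^2 - 1

Degree: no degree-3 curve has this shape, so deg p = 4.
Checking where it meets the axes: it crosses the y-axis at the gridline y = 1.
Matching integer coefficients to the picture gives p.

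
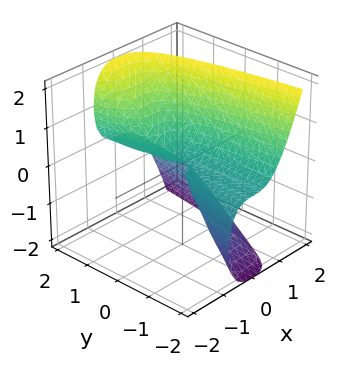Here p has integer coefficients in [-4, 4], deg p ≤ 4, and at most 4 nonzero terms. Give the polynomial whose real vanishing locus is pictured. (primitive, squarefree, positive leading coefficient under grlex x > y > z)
1. deg p = 3.
2. Against the integer gridlines: it crosses the z-axis at the gridline z = 0; every point of the y-axis in the box is on the surface; it crosses the x-axis at the gridline x = 0.
3. These observations pin down the coefficients.

2*x^3 + y*z - z^2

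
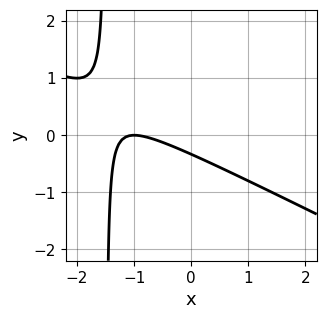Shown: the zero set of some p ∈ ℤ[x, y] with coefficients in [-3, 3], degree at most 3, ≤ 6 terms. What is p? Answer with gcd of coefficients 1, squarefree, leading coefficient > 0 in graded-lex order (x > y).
x^2 + 2*x*y + 2*x + 3*y + 1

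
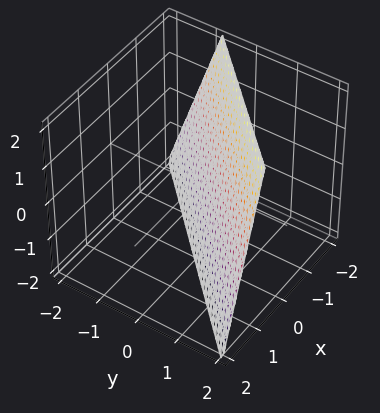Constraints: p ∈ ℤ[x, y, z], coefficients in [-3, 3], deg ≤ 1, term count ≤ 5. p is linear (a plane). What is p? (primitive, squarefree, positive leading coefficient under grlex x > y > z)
1. The degree is 1 — every cross-section is a straight line — this is a plane.
2. From the visible intercepts: it meets the z-axis at z = -2 (among the integer gridlines).
3. Together with the visible shape, these determine p as stated.

3*x - 3*y + z + 2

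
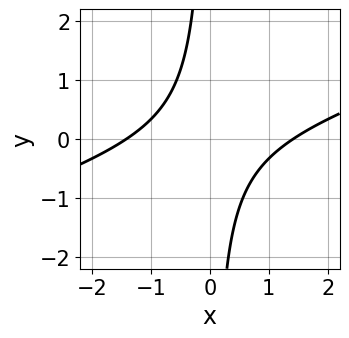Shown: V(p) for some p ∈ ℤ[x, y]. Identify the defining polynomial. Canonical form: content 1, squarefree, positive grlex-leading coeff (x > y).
x^2 - 3*x*y - 2

First, the degree is 2 — no degree-1 curve has this shape.
Next, checking where it meets the axes: it misses every integer gridline on the y-axis.
Finally, together with the visible shape, these determine p as stated.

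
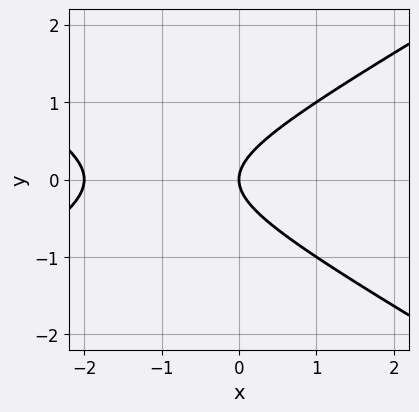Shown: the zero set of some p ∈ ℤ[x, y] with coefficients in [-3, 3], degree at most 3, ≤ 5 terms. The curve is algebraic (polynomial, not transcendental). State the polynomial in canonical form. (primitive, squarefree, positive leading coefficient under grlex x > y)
x^2 - 3*y^2 + 2*x

First, deg p = 2. A generic line meets the curve in up to 2 points.
Next, symmetries: mirror symmetry y ↦ −y ⇒ only even powers of y.
Next, from the visible intercepts: among the integer gridlines, it crosses the x-axis at x ∈ {-2, 0}; it crosses the y-axis at the gridline y = 0.
Finally, the integer polynomial consistent with all of this is the stated p.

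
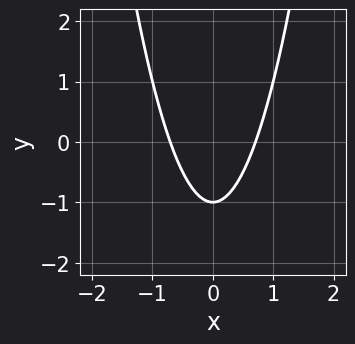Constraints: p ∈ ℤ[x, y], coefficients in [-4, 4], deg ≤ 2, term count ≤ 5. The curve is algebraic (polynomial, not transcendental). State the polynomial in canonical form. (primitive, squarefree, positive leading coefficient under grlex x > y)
First, the degree is 2 — the shape is more complex than any degree-1 curve.
Then, symmetries: the x ↦ −x reflection is a symmetry, so x appears only in even powers.
Next, checking where it meets the axes: it crosses the y-axis at the gridline y = -1.
Finally, putting this together gives p.

2*x^2 - y - 1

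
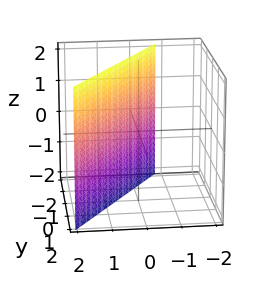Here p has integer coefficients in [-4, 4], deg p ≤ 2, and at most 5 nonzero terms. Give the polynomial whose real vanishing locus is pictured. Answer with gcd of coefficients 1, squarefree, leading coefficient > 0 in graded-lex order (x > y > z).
3*x - 2*y - 2

1. deg p = 1. The surface is flat (a plane).
2. Against the integer gridlines: it crosses the y-axis at the gridline y = -1; the surface avoids every integer z-axis point in the box.
3. Putting this together gives p.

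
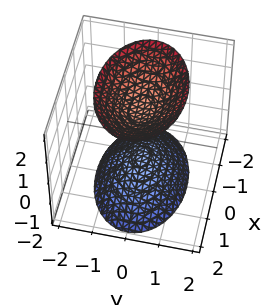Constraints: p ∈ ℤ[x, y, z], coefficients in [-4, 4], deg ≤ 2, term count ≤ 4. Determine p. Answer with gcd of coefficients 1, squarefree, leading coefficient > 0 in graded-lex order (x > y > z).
x^2 + 2*y^2 - z^2 + 1

(a) The picture has 2 separate pieces. They look like related sheets of one shape, so recover p as a whole.
(b) deg p = 2. Two sheets facing apart; a quadric.
(c) Symmetries: it's symmetric under y → −y, forcing even powers of y; the z ↦ −z reflection is a symmetry, so z appears only in even powers; it's symmetric under x → −x, forcing even powers of x.
(d) Observable constraints: no y-intercept at any integer in the box; the z-axis gridline crossings are at z ∈ {-1, 1}; no x-intercept at any integer in the box.
(e) Matching integer coefficients to the picture gives p.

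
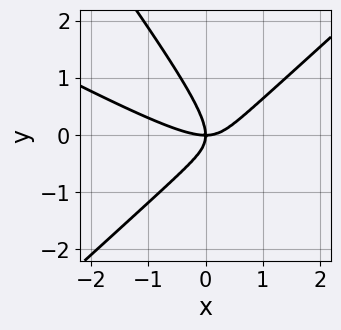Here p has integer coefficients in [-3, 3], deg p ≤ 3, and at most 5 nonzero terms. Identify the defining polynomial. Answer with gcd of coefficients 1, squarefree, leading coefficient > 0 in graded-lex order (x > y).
(a) Degree: no degree-2 curve has this shape, so deg p = 3.
(b) From the visible intercepts: it crosses the x-axis at the gridline x = 0; one y-axis crossing is at y = 0.
(c) Fitting integer coefficients to these (and the overall shape) gives p.

2*x^3 + 3*x^2*y - 3*x*y^2 - 3*y^3 - 3*x*y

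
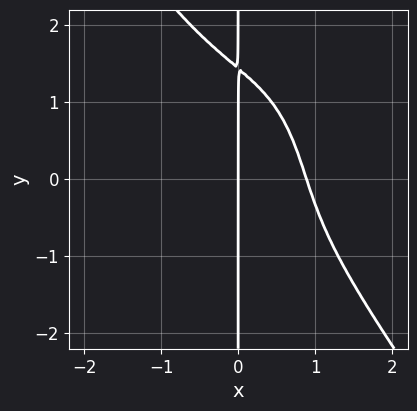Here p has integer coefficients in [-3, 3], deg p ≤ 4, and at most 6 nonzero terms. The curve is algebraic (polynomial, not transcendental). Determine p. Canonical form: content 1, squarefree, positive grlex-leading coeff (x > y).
1. Degree: no degree-3 curve has this shape, so deg p = 4.
2. From the visible intercepts: it meets the x-axis at x = 0 (among the integer gridlines); the visible y-axis segment lies entirely on the curve.
3. Assembling these constraints gives the stated polynomial.

3*x^4 + x*y^3 + 3*x^2*y + x^2 - 3*x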